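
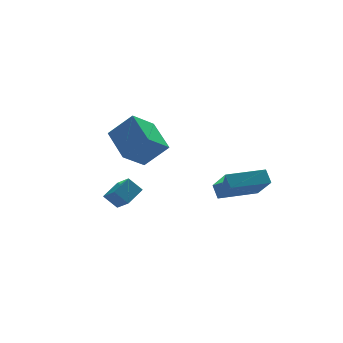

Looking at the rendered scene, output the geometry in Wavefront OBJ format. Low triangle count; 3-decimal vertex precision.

v -3.432 -0.568 0.386
v -4.608 -1.052 1.273
v -3.556 1.196 1.185
v -4.732 0.712 2.071
v -2.388 -1.012 1.529
v -3.564 -1.496 2.415
v -2.512 0.752 2.327
v -3.688 0.268 3.214
v -0.506 -2.232 -1.48
v -0.354 -3.41 -0.305
v -0.536 -1.656 -0.898
v -0.384 -2.833 0.277
v 1.524 -2.047 -1.557
v 1.676 -3.224 -0.382
v 1.494 -1.47 -0.975
v 1.646 -2.648 0.2
v -3.462 3.373 -4.169
v -3.194 2.479 -3.514
v -4.054 3.711 -3.465
v -3.787 2.817 -2.811
v -2.533 4.003 -3.689
v -2.266 3.109 -3.035
v -3.126 4.341 -2.986
v -2.858 3.447 -2.331
f 2 4 1
f 5 2 1
f 1 4 3
f 3 5 1
f 2 8 4
f 6 2 5
f 6 8 2
f 4 8 3
f 7 5 3
f 3 8 7
f 7 6 5
f 8 6 7
f 10 12 9
f 13 10 9
f 9 12 11
f 11 13 9
f 10 16 12
f 14 10 13
f 14 16 10
f 12 16 11
f 15 13 11
f 11 16 15
f 15 14 13
f 16 14 15
f 18 20 17
f 21 18 17
f 17 20 19
f 19 21 17
f 18 24 20
f 22 18 21
f 22 24 18
f 20 24 19
f 23 21 19
f 19 24 23
f 23 22 21
f 24 22 23



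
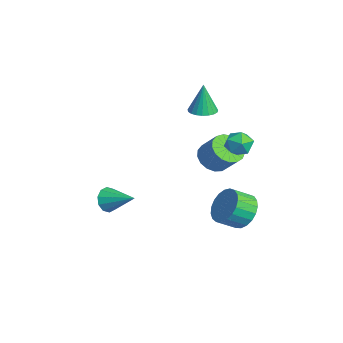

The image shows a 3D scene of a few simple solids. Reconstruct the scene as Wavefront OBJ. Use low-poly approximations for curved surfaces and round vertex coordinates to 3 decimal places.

v 1.662 2.455 2.074
v 1.961 2.063 1.445
v 0.739 1.557 2.195
v 1.038 1.165 1.566
v 1.448 1.192 2.252
v 2.018 1.747 2.177
v 0.682 1.873 1.463
v 1.252 2.428 1.388
v 1.356 1.703 1.068
v 1.829 1.282 1.556
v 0.871 2.338 2.084
v 1.344 1.917 2.572
v -1.94 1.53 -1.056
v -1.447 0.729 -1.034
v -0.647 1.25 0.017
v -1.14 2.05 -0.004
v -1.225 0.985 -1.33
v -0.425 1.506 -0.279
v -1.166 1.365 -1.563
v -0.366 1.886 -0.512
v -1.285 1.783 -1.68
v -0.485 2.304 -0.629
v -1.553 2.143 -1.654
v -0.753 2.664 -0.603
v -1.911 2.362 -1.491
v -1.111 2.883 -0.439
v -2.275 2.391 -1.228
v -1.475 2.912 -0.177
v -2.562 2.222 -0.925
v -1.762 2.743 0.126
v -2.707 1.895 -0.653
v -1.907 2.416 0.398
v -2.676 1.484 -0.473
v -1.876 2.005 0.578
v -2.477 1.083 -0.426
v -1.677 1.604 0.625
v -2.154 0.785 -0.524
v -1.354 1.306 0.528
v -1.783 0.657 -0.743
v -0.983 1.178 0.308
v 0.928 2.248 -3.297
v 1.92 2.093 -3.635
v 1.985 1.077 -2.982
v 0.992 1.232 -2.643
v 1.984 2.332 -3.271
v 2.048 1.316 -2.617
v 1.865 2.556 -2.91
v 1.93 1.54 -2.256
v 1.585 2.727 -2.617
v 1.649 1.711 -1.963
v 1.19 2.815 -2.441
v 1.254 1.799 -1.787
v 0.75 2.806 -2.413
v 0.815 1.79 -1.759
v 0.341 2.699 -2.538
v 0.406 1.683 -1.884
v 0.034 2.515 -2.794
v 0.098 1.499 -2.14
v -0.119 2.284 -3.137
v -0.055 1.268 -2.484
v -0.091 2.048 -3.508
v -0.027 1.032 -2.854
v 0.113 1.846 -3.842
v 0.177 0.829 -3.188
v 0.458 1.713 -4.082
v 0.522 0.697 -3.428
v 0.885 1.673 -4.186
v 0.949 0.657 -3.532
v 1.318 1.732 -4.137
v 1.383 0.716 -3.483
v 1.685 1.881 -3.942
v 1.749 0.865 -3.288
v -3.564 -3.462 -4.32
v -3.151 -3.497 -4.993
v -2.336 -2.398 -3.62
v -3.459 -3.12 -5.024
v -3.808 -2.874 -4.787
v -4.064 -2.853 -4.372
v -4.128 -3.064 -3.937
v -3.977 -3.428 -3.648
v -3.669 -3.805 -3.616
v -3.32 -4.051 -3.853
v -3.064 -4.072 -4.269
v -3 -3.861 -4.704
v -3.675 1.462 1.367
v -2.922 1.554 1.411
v -3.785 1.518 3.133
v -3.024 1.853 1.395
v -3.238 2.084 1.375
v -3.528 2.208 1.353
v -3.844 2.202 1.333
v -4.13 2.069 1.32
v -4.337 1.83 1.314
v -4.43 1.528 1.318
v -4.393 1.215 1.33
v -4.231 0.944 1.349
v -3.973 0.763 1.371
v -3.663 0.702 1.392
v -3.356 0.773 1.409
v -3.104 0.963 1.419
v -2.95 1.24 1.419
f 1 12 6
f 1 6 2
f 1 2 8
f 1 8 11
f 1 11 12
f 2 6 10
f 6 12 5
f 12 11 3
f 11 8 7
f 8 2 9
f 4 10 5
f 4 5 3
f 4 3 7
f 4 7 9
f 4 9 10
f 5 10 6
f 3 5 12
f 7 3 11
f 9 7 8
f 10 9 2
f 14 13 17
f 14 17 15
f 15 17 18
f 15 18 16
f 17 13 19
f 17 19 18
f 18 19 20
f 18 20 16
f 19 13 21
f 19 21 20
f 20 21 22
f 20 22 16
f 21 13 23
f 21 23 22
f 22 23 24
f 22 24 16
f 23 13 25
f 23 25 24
f 24 25 26
f 24 26 16
f 25 13 27
f 25 27 26
f 26 27 28
f 26 28 16
f 27 13 29
f 27 29 28
f 28 29 30
f 28 30 16
f 29 13 31
f 29 31 30
f 30 31 32
f 30 32 16
f 31 13 33
f 31 33 32
f 32 33 34
f 32 34 16
f 33 13 35
f 33 35 34
f 34 35 36
f 34 36 16
f 35 13 37
f 35 37 36
f 36 37 38
f 36 38 16
f 37 13 39
f 37 39 38
f 38 39 40
f 38 40 16
f 39 13 14
f 39 14 40
f 40 14 15
f 40 15 16
f 42 41 45
f 42 45 43
f 43 45 46
f 43 46 44
f 45 41 47
f 45 47 46
f 46 47 48
f 46 48 44
f 47 41 49
f 47 49 48
f 48 49 50
f 48 50 44
f 49 41 51
f 49 51 50
f 50 51 52
f 50 52 44
f 51 41 53
f 51 53 52
f 52 53 54
f 52 54 44
f 53 41 55
f 53 55 54
f 54 55 56
f 54 56 44
f 55 41 57
f 55 57 56
f 56 57 58
f 56 58 44
f 57 41 59
f 57 59 58
f 58 59 60
f 58 60 44
f 59 41 61
f 59 61 60
f 60 61 62
f 60 62 44
f 61 41 63
f 61 63 62
f 62 63 64
f 62 64 44
f 63 41 65
f 63 65 64
f 64 65 66
f 64 66 44
f 65 41 67
f 65 67 66
f 66 67 68
f 66 68 44
f 67 41 69
f 67 69 68
f 68 69 70
f 68 70 44
f 69 41 71
f 69 71 70
f 70 71 72
f 70 72 44
f 71 41 42
f 71 42 72
f 72 42 43
f 72 43 44
f 74 73 76
f 74 76 75
f 76 73 77
f 76 77 75
f 77 73 78
f 77 78 75
f 78 73 79
f 78 79 75
f 79 73 80
f 79 80 75
f 80 73 81
f 80 81 75
f 81 73 82
f 81 82 75
f 82 73 83
f 82 83 75
f 83 73 84
f 83 84 75
f 84 73 74
f 84 74 75
f 86 85 88
f 86 88 87
f 88 85 89
f 88 89 87
f 89 85 90
f 89 90 87
f 90 85 91
f 90 91 87
f 91 85 92
f 91 92 87
f 92 85 93
f 92 93 87
f 93 85 94
f 93 94 87
f 94 85 95
f 94 95 87
f 95 85 96
f 95 96 87
f 96 85 97
f 96 97 87
f 97 85 98
f 97 98 87
f 98 85 99
f 98 99 87
f 99 85 100
f 99 100 87
f 100 85 101
f 100 101 87
f 101 85 86
f 101 86 87



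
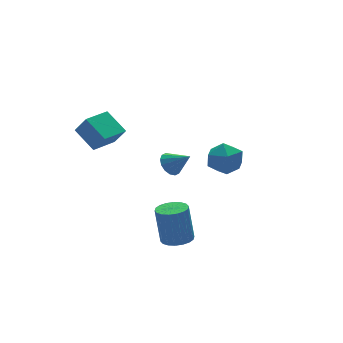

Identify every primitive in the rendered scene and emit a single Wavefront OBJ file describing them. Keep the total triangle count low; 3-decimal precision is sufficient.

v -0.825 -0.586 -1.638
v -0.271 -0.158 -1.629
v -0.215 -1.394 -0.822
v -0.483 -0.044 -1.358
v -0.786 -0.075 -1.162
v -1.1 -0.243 -1.093
v -1.34 -0.503 -1.171
v -1.442 -0.785 -1.374
v -1.379 -1.015 -1.647
v -1.168 -1.129 -1.918
v -0.864 -1.098 -2.114
v -0.551 -0.93 -2.183
v -0.311 -0.67 -2.105
v -0.208 -0.387 -1.903
v 2.079 0.495 -2.147
v 3.067 0.138 -2.093
v 1.553 -1.038 -2.667
v 2.541 -1.395 -2.613
v 2.02 -1.154 -1.732
v 2.345 -0.207 -1.411
v 2.275 -0.693 -3.349
v 2.6 0.254 -3.028
v 3.188 -0.596 -2.836
v 3.03 -0.882 -1.837
v 1.59 -0.018 -2.923
v 1.432 -0.304 -1.924
v -4.093 -0.165 0.969
v -4.434 1.042 1.773
v -4.421 0.38 0.011
v -4.763 1.587 0.815
v -2.697 0.353 0.785
v -3.039 1.56 1.589
v -3.026 0.898 -0.173
v -3.367 2.105 0.631
v -2.095 -3.447 -4.742
v -1.621 -2.814 -4.861
v -1.691 -2.4 -2.936
v -2.165 -3.033 -2.818
v -1.947 -2.677 -4.902
v -2.017 -2.263 -2.978
v -2.302 -2.693 -4.912
v -2.373 -2.279 -2.987
v -2.617 -2.858 -4.888
v -2.687 -2.445 -2.963
v -2.828 -3.14 -4.835
v -2.898 -2.727 -2.91
v -2.894 -3.483 -4.764
v -2.964 -3.069 -2.839
v -2.801 -3.818 -4.688
v -2.872 -3.405 -2.764
v -2.569 -4.08 -4.624
v -2.639 -3.666 -2.699
v -2.243 -4.217 -4.582
v -2.313 -3.803 -2.658
v -1.887 -4.201 -4.573
v -1.958 -3.787 -2.648
v -1.573 -4.035 -4.597
v -1.643 -3.622 -2.672
v -1.362 -3.753 -4.65
v -1.432 -3.34 -2.725
v -1.296 -3.411 -4.721
v -1.366 -2.997 -2.796
v -1.388 -3.075 -4.796
v -1.459 -2.662 -2.872
f 2 1 4
f 2 4 3
f 4 1 5
f 4 5 3
f 5 1 6
f 5 6 3
f 6 1 7
f 6 7 3
f 7 1 8
f 7 8 3
f 8 1 9
f 8 9 3
f 9 1 10
f 9 10 3
f 10 1 11
f 10 11 3
f 11 1 12
f 11 12 3
f 12 1 13
f 12 13 3
f 13 1 14
f 13 14 3
f 14 1 2
f 14 2 3
f 15 26 20
f 15 20 16
f 15 16 22
f 15 22 25
f 15 25 26
f 16 20 24
f 20 26 19
f 26 25 17
f 25 22 21
f 22 16 23
f 18 24 19
f 18 19 17
f 18 17 21
f 18 21 23
f 18 23 24
f 19 24 20
f 17 19 26
f 21 17 25
f 23 21 22
f 24 23 16
f 28 30 27
f 31 28 27
f 27 30 29
f 29 31 27
f 28 34 30
f 32 28 31
f 32 34 28
f 30 34 29
f 33 31 29
f 29 34 33
f 33 32 31
f 34 32 33
f 36 35 39
f 36 39 37
f 37 39 40
f 37 40 38
f 39 35 41
f 39 41 40
f 40 41 42
f 40 42 38
f 41 35 43
f 41 43 42
f 42 43 44
f 42 44 38
f 43 35 45
f 43 45 44
f 44 45 46
f 44 46 38
f 45 35 47
f 45 47 46
f 46 47 48
f 46 48 38
f 47 35 49
f 47 49 48
f 48 49 50
f 48 50 38
f 49 35 51
f 49 51 50
f 50 51 52
f 50 52 38
f 51 35 53
f 51 53 52
f 52 53 54
f 52 54 38
f 53 35 55
f 53 55 54
f 54 55 56
f 54 56 38
f 55 35 57
f 55 57 56
f 56 57 58
f 56 58 38
f 57 35 59
f 57 59 58
f 58 59 60
f 58 60 38
f 59 35 61
f 59 61 60
f 60 61 62
f 60 62 38
f 61 35 63
f 61 63 62
f 62 63 64
f 62 64 38
f 63 35 36
f 63 36 64
f 64 36 37
f 64 37 38



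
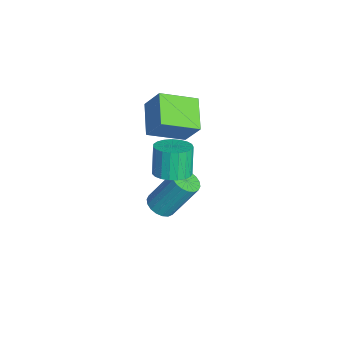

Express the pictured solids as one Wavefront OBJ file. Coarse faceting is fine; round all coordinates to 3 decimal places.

v -0.893 -1.368 3.498
v -0.357 -0.813 4.678
v -1.014 0.314 2.762
v -0.478 0.869 3.942
v 0.638 -1.529 2.878
v 1.174 -0.974 4.058
v 0.517 0.153 2.142
v 1.053 0.708 3.322
v 2.955 -0.793 2.446
v 3.628 -0.361 2.666
v 3.118 -0.235 3.975
v 2.445 -0.667 3.754
v 3.415 -0.111 2.559
v 2.905 0.015 3.868
v 3.122 0.02 2.432
v 2.612 0.146 3.741
v 2.8 0.011 2.308
v 2.29 0.137 3.617
v 2.505 -0.138 2.207
v 1.995 -0.012 3.516
v 2.288 -0.399 2.148
v 1.778 -0.273 3.456
v 2.186 -0.729 2.14
v 1.676 -0.603 3.449
v 2.217 -1.07 2.185
v 1.707 -0.944 3.494
v 2.376 -1.363 2.275
v 1.866 -1.236 3.584
v 2.635 -1.557 2.395
v 2.125 -1.431 3.703
v 2.949 -1.619 2.523
v 2.439 -1.493 3.832
v 3.264 -1.539 2.638
v 2.754 -1.413 3.947
v 3.526 -1.329 2.72
v 3.016 -1.203 4.028
v 3.689 -1.027 2.754
v 3.179 -0.901 4.063
v 3.725 -0.685 2.735
v 3.215 -0.558 4.044
v 0.889 -0.974 -2.005
v 1.324 -1.463 -1.755
v 1.506 -0.374 0.055
v 1.071 0.114 -0.195
v 1.517 -1.263 -1.895
v 1.7 -0.174 -0.085
v 1.586 -1.005 -2.057
v 1.769 0.084 -0.247
v 1.517 -0.742 -2.208
v 1.699 0.347 -0.398
v 1.323 -0.525 -2.319
v 1.506 0.564 -0.509
v 1.044 -0.397 -2.368
v 1.226 0.692 -0.558
v 0.733 -0.383 -2.345
v 0.916 0.706 -0.535
v 0.454 -0.486 -2.255
v 0.636 0.603 -0.445
v 0.26 -0.686 -2.115
v 0.443 0.403 -0.305
v 0.191 -0.944 -1.953
v 0.374 0.145 -0.143
v 0.261 -1.207 -1.802
v 0.443 -0.118 0.008
v 0.454 -1.424 -1.691
v 0.637 -0.335 0.119
v 0.734 -1.552 -1.642
v 0.916 -0.463 0.168
v 1.044 -1.566 -1.665
v 1.227 -0.477 0.145
f 2 4 1
f 5 2 1
f 1 4 3
f 3 5 1
f 2 8 4
f 6 2 5
f 6 8 2
f 4 8 3
f 7 5 3
f 3 8 7
f 7 6 5
f 8 6 7
f 10 9 13
f 10 13 11
f 11 13 14
f 11 14 12
f 13 9 15
f 13 15 14
f 14 15 16
f 14 16 12
f 15 9 17
f 15 17 16
f 16 17 18
f 16 18 12
f 17 9 19
f 17 19 18
f 18 19 20
f 18 20 12
f 19 9 21
f 19 21 20
f 20 21 22
f 20 22 12
f 21 9 23
f 21 23 22
f 22 23 24
f 22 24 12
f 23 9 25
f 23 25 24
f 24 25 26
f 24 26 12
f 25 9 27
f 25 27 26
f 26 27 28
f 26 28 12
f 27 9 29
f 27 29 28
f 28 29 30
f 28 30 12
f 29 9 31
f 29 31 30
f 30 31 32
f 30 32 12
f 31 9 33
f 31 33 32
f 32 33 34
f 32 34 12
f 33 9 35
f 33 35 34
f 34 35 36
f 34 36 12
f 35 9 37
f 35 37 36
f 36 37 38
f 36 38 12
f 37 9 39
f 37 39 38
f 38 39 40
f 38 40 12
f 39 9 10
f 39 10 40
f 40 10 11
f 40 11 12
f 42 41 45
f 42 45 43
f 43 45 46
f 43 46 44
f 45 41 47
f 45 47 46
f 46 47 48
f 46 48 44
f 47 41 49
f 47 49 48
f 48 49 50
f 48 50 44
f 49 41 51
f 49 51 50
f 50 51 52
f 50 52 44
f 51 41 53
f 51 53 52
f 52 53 54
f 52 54 44
f 53 41 55
f 53 55 54
f 54 55 56
f 54 56 44
f 55 41 57
f 55 57 56
f 56 57 58
f 56 58 44
f 57 41 59
f 57 59 58
f 58 59 60
f 58 60 44
f 59 41 61
f 59 61 60
f 60 61 62
f 60 62 44
f 61 41 63
f 61 63 62
f 62 63 64
f 62 64 44
f 63 41 65
f 63 65 64
f 64 65 66
f 64 66 44
f 65 41 67
f 65 67 66
f 66 67 68
f 66 68 44
f 67 41 69
f 67 69 68
f 68 69 70
f 68 70 44
f 69 41 42
f 69 42 70
f 70 42 43
f 70 43 44



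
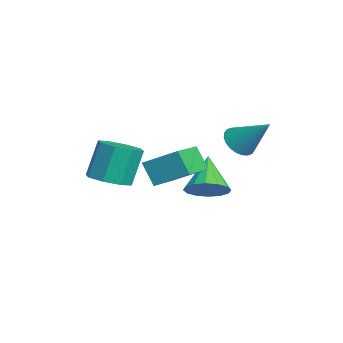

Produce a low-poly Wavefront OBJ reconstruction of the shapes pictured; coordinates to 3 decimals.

v 0.154 -1.58 -0.862
v 0.835 -0.192 -0
v 0.75 -1.177 -1.981
v 1.431 0.211 -1.119
v 1.809 -2.691 -0.381
v 2.49 -1.303 0.481
v 2.405 -2.288 -1.5
v 3.086 -0.9 -0.638
v -2.318 -3.541 -3.126
v -1.32 -3.142 -3.022
v -1.764 -2.521 -1.131
v -2.762 -2.919 -1.234
v -1.851 -2.588 -3.329
v -2.295 -1.967 -1.437
v -2.656 -2.592 -3.517
v -3.1 -1.971 -1.625
v -3.263 -3.152 -3.475
v -3.707 -2.531 -1.584
v -3.316 -3.939 -3.229
v -3.76 -3.318 -1.338
v -2.785 -4.493 -2.923
v -3.229 -3.872 -1.031
v -1.98 -4.489 -2.735
v -2.424 -3.868 -0.843
v -1.373 -3.929 -2.776
v -1.817 -3.308 -0.885
v -2.219 0.876 -4.055
v -1.446 1.217 -3.382
v -3.661 1.204 -2.565
v -1.618 1.677 -3.649
v -1.951 1.922 -4.026
v -2.355 1.887 -4.41
v -2.724 1.582 -4.699
v -2.956 1.087 -4.815
v -2.992 0.536 -4.728
v -2.82 0.076 -4.461
v -2.487 -0.169 -4.085
v -2.082 -0.135 -3.701
v -1.714 0.171 -3.412
v -1.481 0.666 -3.295
v 0.725 1.695 0.106
v 1.261 1.953 -0.515
v 1.795 2.765 1.474
v 1.029 2.196 -0.524
v 0.751 2.362 -0.436
v 0.469 2.426 -0.266
v 0.226 2.38 -0.04
v 0.059 2.228 0.209
v -0.007 1.996 0.442
v 0.039 1.718 0.624
v 0.19 1.436 0.727
v 0.422 1.194 0.735
v 0.7 1.028 0.648
v 0.982 0.963 0.478
v 1.225 1.01 0.251
v 1.392 1.161 0.003
v 1.457 1.393 -0.23
v 1.411 1.672 -0.412
f 2 4 1
f 5 2 1
f 1 4 3
f 3 5 1
f 2 8 4
f 6 2 5
f 6 8 2
f 4 8 3
f 7 5 3
f 3 8 7
f 7 6 5
f 8 6 7
f 10 9 13
f 10 13 11
f 11 13 14
f 11 14 12
f 13 9 15
f 13 15 14
f 14 15 16
f 14 16 12
f 15 9 17
f 15 17 16
f 16 17 18
f 16 18 12
f 17 9 19
f 17 19 18
f 18 19 20
f 18 20 12
f 19 9 21
f 19 21 20
f 20 21 22
f 20 22 12
f 21 9 23
f 21 23 22
f 22 23 24
f 22 24 12
f 23 9 25
f 23 25 24
f 24 25 26
f 24 26 12
f 25 9 10
f 25 10 26
f 26 10 11
f 26 11 12
f 28 27 30
f 28 30 29
f 30 27 31
f 30 31 29
f 31 27 32
f 31 32 29
f 32 27 33
f 32 33 29
f 33 27 34
f 33 34 29
f 34 27 35
f 34 35 29
f 35 27 36
f 35 36 29
f 36 27 37
f 36 37 29
f 37 27 38
f 37 38 29
f 38 27 39
f 38 39 29
f 39 27 40
f 39 40 29
f 40 27 28
f 40 28 29
f 42 41 44
f 42 44 43
f 44 41 45
f 44 45 43
f 45 41 46
f 45 46 43
f 46 41 47
f 46 47 43
f 47 41 48
f 47 48 43
f 48 41 49
f 48 49 43
f 49 41 50
f 49 50 43
f 50 41 51
f 50 51 43
f 51 41 52
f 51 52 43
f 52 41 53
f 52 53 43
f 53 41 54
f 53 54 43
f 54 41 55
f 54 55 43
f 55 41 56
f 55 56 43
f 56 41 57
f 56 57 43
f 57 41 58
f 57 58 43
f 58 41 42
f 58 42 43



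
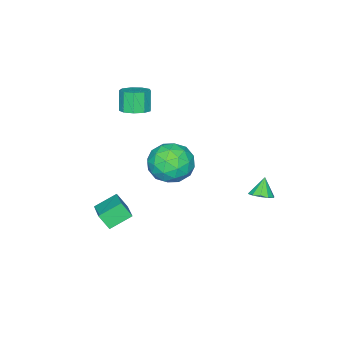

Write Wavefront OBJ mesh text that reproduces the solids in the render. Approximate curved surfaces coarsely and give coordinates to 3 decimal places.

v 1.437 -1.084 -3.155
v 1.593 -1.606 -2.389
v 2.428 0.018 -2.607
v 2.584 -0.504 -1.841
v 2.396 -1.656 -3.739
v 2.552 -2.178 -2.973
v 3.387 -0.554 -3.191
v 3.543 -1.076 -2.425
v -2.438 -0.644 -1.035
v -1.293 -0.214 -0.9
v -1.887 -1.586 -2.7
v -0.742 -1.156 -2.565
v -1.18 -1.996 -1.78
v -1.52 -1.414 -0.751
v -1.66 -0.386 -2.849
v -2 0.196 -1.82
v -0.812 -0.054 -2.021
v -0.516 -1.049 -1.36
v -2.664 -0.751 -2.24
v -2.368 -1.746 -1.579
v -1.914 -0.346 -0.821
v -1.266 -1.454 -2.779
v -1.523 -1.947 -2.317
v -0.851 -1.694 -2.238
v -2.047 -1.052 -0.734
v -1.375 -0.798 -0.654
v -1.308 -1.846 -1.172
v -1.805 -1.002 -2.946
v -1.133 -0.748 -2.866
v -2.329 -0.106 -1.362
v -1.657 0.147 -1.283
v -1.872 0.046 -2.428
v -0.959 0 -1.401
v -0.635 -0.553 -2.38
v -1.174 -0.101 -2.547
v -1.374 0.241 -1.942
v -0.784 -0.584 -1.013
v -0.46 -1.138 -1.991
v -0.718 -1.631 -1.53
v -0.918 -1.289 -0.925
v -0.502 -0.49 -1.672
v -2.72 -0.662 -1.609
v -2.396 -1.216 -2.587
v -2.262 -0.511 -2.675
v -2.462 -0.169 -2.07
v -2.545 -1.247 -1.22
v -2.221 -1.8 -2.199
v -1.806 -2.041 -1.658
v -2.006 -1.699 -1.053
v -2.678 -1.31 -1.928
v 0.008 -1.738 2.544
v 0.707 -1.842 2.762
v 0.332 -2.127 3.833
v -0.368 -2.022 3.616
v 0.571 -1.361 2.842
v 0.196 -1.646 3.913
v 0.171 -1.056 2.783
v -0.204 -1.341 3.854
v -0.305 -1.071 2.612
v -0.68 -1.355 3.683
v -0.635 -1.397 2.41
v -1.01 -1.681 3.481
v -0.665 -1.883 2.271
v -1.04 -2.167 3.342
v -0.379 -2.301 2.259
v -0.754 -2.585 3.331
v 0.087 -2.455 2.382
v -0.288 -2.74 3.453
v 0.516 -2.274 2.58
v 0.141 -2.559 3.651
v -1.988 4.07 -1.94
v -1.576 3.619 -1.787
v -2.512 3.89 -1.06
v -1.446 3.956 -1.641
v -1.523 4.336 -1.609
v -1.778 4.615 -1.703
v -2.113 4.686 -1.888
v -2.401 4.521 -2.093
v -2.53 4.185 -2.239
v -2.453 3.805 -2.272
v -2.198 3.526 -2.177
v -1.863 3.455 -1.992
f 2 4 1
f 5 2 1
f 1 4 3
f 3 5 1
f 2 8 4
f 6 2 5
f 6 8 2
f 4 8 3
f 7 5 3
f 3 8 7
f 7 6 5
f 8 6 7
f 9 46 25
f 46 20 49
f 25 49 14
f 46 49 25
f 9 25 21
f 25 14 26
f 21 26 10
f 25 26 21
f 9 21 30
f 21 10 31
f 30 31 16
f 21 31 30
f 9 30 42
f 30 16 45
f 42 45 19
f 30 45 42
f 9 42 46
f 42 19 50
f 46 50 20
f 42 50 46
f 10 26 37
f 26 14 40
f 37 40 18
f 26 40 37
f 14 49 27
f 49 20 48
f 27 48 13
f 49 48 27
f 20 50 47
f 50 19 43
f 47 43 11
f 50 43 47
f 19 45 44
f 45 16 32
f 44 32 15
f 45 32 44
f 16 31 36
f 31 10 33
f 36 33 17
f 31 33 36
f 12 38 24
f 38 18 39
f 24 39 13
f 38 39 24
f 12 24 22
f 24 13 23
f 22 23 11
f 24 23 22
f 12 22 29
f 22 11 28
f 29 28 15
f 22 28 29
f 12 29 34
f 29 15 35
f 34 35 17
f 29 35 34
f 12 34 38
f 34 17 41
f 38 41 18
f 34 41 38
f 13 39 27
f 39 18 40
f 27 40 14
f 39 40 27
f 11 23 47
f 23 13 48
f 47 48 20
f 23 48 47
f 15 28 44
f 28 11 43
f 44 43 19
f 28 43 44
f 17 35 36
f 35 15 32
f 36 32 16
f 35 32 36
f 18 41 37
f 41 17 33
f 37 33 10
f 41 33 37
f 52 51 55
f 52 55 53
f 53 55 56
f 53 56 54
f 55 51 57
f 55 57 56
f 56 57 58
f 56 58 54
f 57 51 59
f 57 59 58
f 58 59 60
f 58 60 54
f 59 51 61
f 59 61 60
f 60 61 62
f 60 62 54
f 61 51 63
f 61 63 62
f 62 63 64
f 62 64 54
f 63 51 65
f 63 65 64
f 64 65 66
f 64 66 54
f 65 51 67
f 65 67 66
f 66 67 68
f 66 68 54
f 67 51 69
f 67 69 68
f 68 69 70
f 68 70 54
f 69 51 52
f 69 52 70
f 70 52 53
f 70 53 54
f 72 71 74
f 72 74 73
f 74 71 75
f 74 75 73
f 75 71 76
f 75 76 73
f 76 71 77
f 76 77 73
f 77 71 78
f 77 78 73
f 78 71 79
f 78 79 73
f 79 71 80
f 79 80 73
f 80 71 81
f 80 81 73
f 81 71 82
f 81 82 73
f 82 71 72
f 82 72 73



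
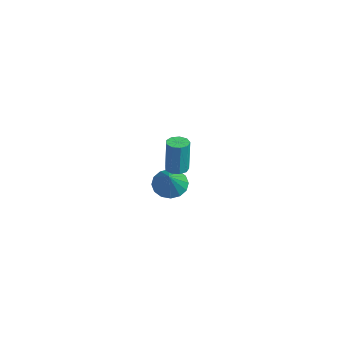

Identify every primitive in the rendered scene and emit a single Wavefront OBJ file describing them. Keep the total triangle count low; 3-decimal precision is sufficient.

v 2.962 -2.523 2.597
v 3.582 -2.63 2.557
v 3.717 -2.624 4.622
v 3.098 -2.517 4.663
v 3.505 -2.206 2.561
v 3.641 -2.2 4.626
v 3.175 -1.93 2.582
v 3.31 -1.924 4.647
v 2.745 -1.932 2.61
v 2.88 -1.926 4.675
v 2.417 -2.21 2.632
v 2.552 -2.204 4.698
v 2.344 -2.635 2.638
v 2.479 -2.629 4.704
v 2.56 -3.007 2.625
v 2.696 -3.001 4.691
v 2.965 -3.153 2.599
v 3.1 -3.147 4.664
v 3.368 -3.004 2.572
v 3.504 -2.998 4.638
v -4.266 -0.018 -3.688
v -3.434 0.255 -4.284
v -2.974 -0.602 -2.152
v -3.562 0.709 -4.004
v -3.879 0.968 -3.638
v -4.3 0.962 -3.286
v -4.712 0.695 -3.042
v -5.004 0.236 -2.97
v -5.099 -0.291 -3.091
v -4.97 -0.745 -3.372
v -4.653 -1.004 -3.737
v -4.232 -0.998 -4.089
v -3.821 -0.731 -4.334
v -3.528 -0.272 -4.405
f 2 1 5
f 2 5 3
f 3 5 6
f 3 6 4
f 5 1 7
f 5 7 6
f 6 7 8
f 6 8 4
f 7 1 9
f 7 9 8
f 8 9 10
f 8 10 4
f 9 1 11
f 9 11 10
f 10 11 12
f 10 12 4
f 11 1 13
f 11 13 12
f 12 13 14
f 12 14 4
f 13 1 15
f 13 15 14
f 14 15 16
f 14 16 4
f 15 1 17
f 15 17 16
f 16 17 18
f 16 18 4
f 17 1 19
f 17 19 18
f 18 19 20
f 18 20 4
f 19 1 2
f 19 2 20
f 20 2 3
f 20 3 4
f 22 21 24
f 22 24 23
f 24 21 25
f 24 25 23
f 25 21 26
f 25 26 23
f 26 21 27
f 26 27 23
f 27 21 28
f 27 28 23
f 28 21 29
f 28 29 23
f 29 21 30
f 29 30 23
f 30 21 31
f 30 31 23
f 31 21 32
f 31 32 23
f 32 21 33
f 32 33 23
f 33 21 34
f 33 34 23
f 34 21 22
f 34 22 23



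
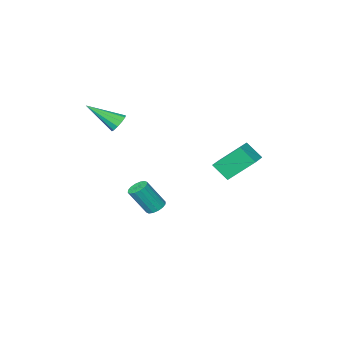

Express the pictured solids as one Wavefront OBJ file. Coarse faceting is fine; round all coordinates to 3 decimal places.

v 1.226 -1.187 2.616
v 1.582 -0.686 2.698
v 2.514 -2.293 3.784
v 1.321 -0.693 2.978
v 1.024 -0.889 3.121
v 0.804 -1.199 3.07
v 0.745 -1.504 2.846
v 0.87 -1.688 2.534
v 1.131 -1.681 2.254
v 1.428 -1.486 2.111
v 1.648 -1.176 2.162
v 1.707 -0.871 2.386
v -1.232 -1.615 -4.558
v -0.895 -2.028 -4.875
v -0.052 -2.518 -3.338
v -0.388 -2.105 -3.022
v -0.723 -1.757 -4.883
v 0.12 -2.248 -3.346
v -0.687 -1.448 -4.804
v 0.156 -1.939 -3.267
v -0.797 -1.184 -4.659
v 0.046 -1.674 -3.122
v -1.024 -1.035 -4.487
v -0.181 -1.525 -2.951
v -1.306 -1.041 -4.334
v -0.463 -1.532 -2.798
v -1.568 -1.202 -4.242
v -0.725 -1.692 -2.705
v -1.74 -1.472 -4.234
v -0.897 -1.963 -2.697
v -1.776 -1.781 -4.313
v -0.933 -2.272 -2.776
v -1.666 -2.046 -4.458
v -0.823 -2.536 -2.921
v -1.439 -2.195 -4.629
v -0.596 -2.685 -3.093
v -1.157 -2.188 -4.782
v -0.314 -2.679 -3.246
v -3.859 1.899 -1.222
v -3.432 1.102 -0.373
v -4.95 2.812 0.185
v -4.523 2.014 1.033
v -2.957 2.626 -0.993
v -2.53 1.828 -0.145
v -4.048 3.538 0.413
v -3.621 2.741 1.262
f 2 1 4
f 2 4 3
f 4 1 5
f 4 5 3
f 5 1 6
f 5 6 3
f 6 1 7
f 6 7 3
f 7 1 8
f 7 8 3
f 8 1 9
f 8 9 3
f 9 1 10
f 9 10 3
f 10 1 11
f 10 11 3
f 11 1 12
f 11 12 3
f 12 1 2
f 12 2 3
f 14 13 17
f 14 17 15
f 15 17 18
f 15 18 16
f 17 13 19
f 17 19 18
f 18 19 20
f 18 20 16
f 19 13 21
f 19 21 20
f 20 21 22
f 20 22 16
f 21 13 23
f 21 23 22
f 22 23 24
f 22 24 16
f 23 13 25
f 23 25 24
f 24 25 26
f 24 26 16
f 25 13 27
f 25 27 26
f 26 27 28
f 26 28 16
f 27 13 29
f 27 29 28
f 28 29 30
f 28 30 16
f 29 13 31
f 29 31 30
f 30 31 32
f 30 32 16
f 31 13 33
f 31 33 32
f 32 33 34
f 32 34 16
f 33 13 35
f 33 35 34
f 34 35 36
f 34 36 16
f 35 13 37
f 35 37 36
f 36 37 38
f 36 38 16
f 37 13 14
f 37 14 38
f 38 14 15
f 38 15 16
f 40 42 39
f 43 40 39
f 39 42 41
f 41 43 39
f 40 46 42
f 44 40 43
f 44 46 40
f 42 46 41
f 45 43 41
f 41 46 45
f 45 44 43
f 46 44 45



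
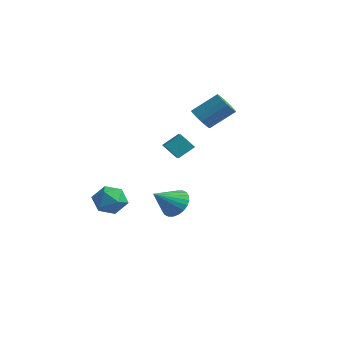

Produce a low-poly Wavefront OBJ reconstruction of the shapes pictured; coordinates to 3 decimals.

v -3.777 -2.898 -2.924
v -2.942 -2.514 -3.591
v -2.538 -3.726 -1.849
v -1.703 -3.342 -2.516
v -2.296 -2.616 -1.874
v -3.062 -2.105 -2.538
v -2.418 -4.135 -2.902
v -3.184 -3.624 -3.566
v -2.103 -3.279 -3.577
v -2.027 -2.34 -2.942
v -3.453 -3.9 -2.498
v -3.377 -2.961 -1.863
v -0.158 -1.413 1.889
v 0.192 -0.511 2.616
v 0.522 -0.966 1.007
v 0.871 -0.064 1.733
v 0.769 -2.076 2.267
v 1.118 -1.174 2.993
v 1.448 -1.629 1.384
v 1.798 -0.727 2.111
v -3.014 2.155 -4.538
v -2.175 1.672 -5.039
v -3.226 0.585 -3.382
v -1.976 1.877 -4.724
v -1.936 2.125 -4.38
v -2.059 2.377 -4.061
v -2.328 2.595 -3.814
v -2.701 2.746 -3.677
v -3.122 2.807 -3.671
v -3.526 2.769 -3.797
v -3.853 2.637 -4.036
v -4.051 2.432 -4.351
v -4.092 2.185 -4.695
v -3.969 1.933 -5.014
v -3.7 1.714 -5.261
v -3.326 1.563 -5.398
v -2.906 1.502 -5.404
v -2.501 1.54 -5.278
v -2.037 3.238 2.329
v -1.544 3.53 1.688
v -0.689 4.813 2.93
v -1.183 4.522 3.571
v -1.878 3.769 1.671
v -1.024 5.053 2.913
v -2.249 3.887 1.805
v -1.395 5.17 3.047
v -2.572 3.856 2.059
v -1.717 5.139 3.301
v -2.772 3.683 2.375
v -1.917 4.966 3.617
v -2.804 3.409 2.68
v -1.949 4.692 3.922
v -2.66 3.095 2.905
v -1.805 4.379 4.147
v -2.373 2.815 2.998
v -1.519 4.098 4.24
v -2.01 2.631 2.937
v -1.155 3.914 4.18
v -1.653 2.587 2.737
v -0.798 3.87 3.98
v -1.384 2.692 2.444
v -0.529 3.975 3.686
v -1.264 2.922 2.124
v -0.41 4.205 3.367
v -1.322 3.224 1.851
v -0.468 4.508 3.094
f 1 12 6
f 1 6 2
f 1 2 8
f 1 8 11
f 1 11 12
f 2 6 10
f 6 12 5
f 12 11 3
f 11 8 7
f 8 2 9
f 4 10 5
f 4 5 3
f 4 3 7
f 4 7 9
f 4 9 10
f 5 10 6
f 3 5 12
f 7 3 11
f 9 7 8
f 10 9 2
f 14 16 13
f 17 14 13
f 13 16 15
f 15 17 13
f 14 20 16
f 18 14 17
f 18 20 14
f 16 20 15
f 19 17 15
f 15 20 19
f 19 18 17
f 20 18 19
f 22 21 24
f 22 24 23
f 24 21 25
f 24 25 23
f 25 21 26
f 25 26 23
f 26 21 27
f 26 27 23
f 27 21 28
f 27 28 23
f 28 21 29
f 28 29 23
f 29 21 30
f 29 30 23
f 30 21 31
f 30 31 23
f 31 21 32
f 31 32 23
f 32 21 33
f 32 33 23
f 33 21 34
f 33 34 23
f 34 21 35
f 34 35 23
f 35 21 36
f 35 36 23
f 36 21 37
f 36 37 23
f 37 21 38
f 37 38 23
f 38 21 22
f 38 22 23
f 40 39 43
f 40 43 41
f 41 43 44
f 41 44 42
f 43 39 45
f 43 45 44
f 44 45 46
f 44 46 42
f 45 39 47
f 45 47 46
f 46 47 48
f 46 48 42
f 47 39 49
f 47 49 48
f 48 49 50
f 48 50 42
f 49 39 51
f 49 51 50
f 50 51 52
f 50 52 42
f 51 39 53
f 51 53 52
f 52 53 54
f 52 54 42
f 53 39 55
f 53 55 54
f 54 55 56
f 54 56 42
f 55 39 57
f 55 57 56
f 56 57 58
f 56 58 42
f 57 39 59
f 57 59 58
f 58 59 60
f 58 60 42
f 59 39 61
f 59 61 60
f 60 61 62
f 60 62 42
f 61 39 63
f 61 63 62
f 62 63 64
f 62 64 42
f 63 39 65
f 63 65 64
f 64 65 66
f 64 66 42
f 65 39 40
f 65 40 66
f 66 40 41
f 66 41 42



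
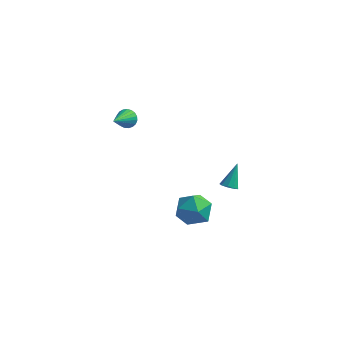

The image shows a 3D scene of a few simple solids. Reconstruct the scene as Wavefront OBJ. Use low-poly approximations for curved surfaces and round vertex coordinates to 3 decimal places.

v -3.017 -0.896 2.945
v -2.613 -1.134 2.621
v -3.163 -2.244 3.755
v -2.486 -1.041 2.798
v -2.451 -0.923 3.001
v -2.513 -0.801 3.194
v -2.663 -0.695 3.344
v -2.874 -0.623 3.425
v -3.109 -0.599 3.423
v -3.329 -0.626 3.338
v -3.495 -0.699 3.186
v -3.578 -0.807 2.992
v -3.565 -0.93 2.79
v -3.456 -1.047 2.614
v -3.272 -1.138 2.496
v -3.043 -1.187 2.456
v -2.811 -1.185 2.5
v 0.359 0.466 -3.232
v 0.967 0.187 -4.084
v -0.207 -1.187 -3.096
v 0.401 -1.466 -3.948
v 0.873 -1.195 -3.011
v 1.222 -0.173 -3.095
v -0.462 -0.827 -4.085
v -0.113 0.195 -4.169
v 0.46 -0.611 -4.611
v 1.285 -0.839 -3.947
v -0.525 -0.161 -3.233
v 0.3 -0.389 -2.569
v 1.94 0.38 -1.931
v 2.436 0.326 -1.942
v 2.06 1.24 -0.769
v 2.344 0.595 -2.132
v 2.062 0.764 -2.227
v 1.723 0.753 -2.184
v 1.485 0.568 -2.022
v 1.46 0.295 -1.818
v 1.659 0.062 -1.666
v 1.99 -0.022 -1.639
v 2.297 0.082 -1.748
f 2 1 4
f 2 4 3
f 4 1 5
f 4 5 3
f 5 1 6
f 5 6 3
f 6 1 7
f 6 7 3
f 7 1 8
f 7 8 3
f 8 1 9
f 8 9 3
f 9 1 10
f 9 10 3
f 10 1 11
f 10 11 3
f 11 1 12
f 11 12 3
f 12 1 13
f 12 13 3
f 13 1 14
f 13 14 3
f 14 1 15
f 14 15 3
f 15 1 16
f 15 16 3
f 16 1 17
f 16 17 3
f 17 1 2
f 17 2 3
f 18 29 23
f 18 23 19
f 18 19 25
f 18 25 28
f 18 28 29
f 19 23 27
f 23 29 22
f 29 28 20
f 28 25 24
f 25 19 26
f 21 27 22
f 21 22 20
f 21 20 24
f 21 24 26
f 21 26 27
f 22 27 23
f 20 22 29
f 24 20 28
f 26 24 25
f 27 26 19
f 31 30 33
f 31 33 32
f 33 30 34
f 33 34 32
f 34 30 35
f 34 35 32
f 35 30 36
f 35 36 32
f 36 30 37
f 36 37 32
f 37 30 38
f 37 38 32
f 38 30 39
f 38 39 32
f 39 30 40
f 39 40 32
f 40 30 31
f 40 31 32



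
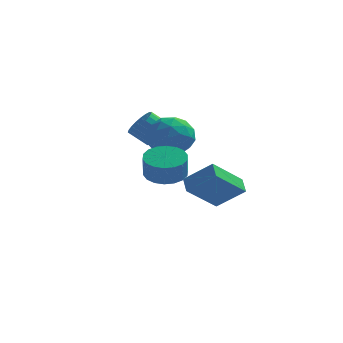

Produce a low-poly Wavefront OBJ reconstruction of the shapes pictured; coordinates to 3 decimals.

v 1.486 1.021 -1.825
v 1.199 1.775 -1.383
v 2.64 2.238 -3.154
v 2.353 2.992 -2.713
v 2.847 0.908 -0.747
v 2.56 1.662 -0.306
v 4.001 2.125 -2.077
v 3.714 2.879 -1.635
v 0.752 -0.312 2.901
v 1.621 -0.027 2.193
v 0.719 -2.033 2.167
v 1.588 -1.748 1.459
v 1.777 -1.848 2.596
v 1.798 -0.784 3.049
v 0.542 -1.276 1.311
v 0.563 -0.212 1.764
v 1.491 -0.623 1.21
v 2.254 -0.976 2.004
v 0.086 -1.084 2.356
v 0.849 -1.437 3.15
v 1.19 -0.018 2.611
v 1.15 -2.042 1.749
v 1.262 -2.1 2.417
v 1.772 -1.933 2
v 1.293 -0.463 3.115
v 1.804 -0.296 2.698
v 1.896 -1.366 2.935
v 0.536 -1.764 1.662
v 1.047 -1.597 1.245
v 0.568 -0.127 2.36
v 1.078 0.04 1.943
v 0.444 -0.694 1.425
v 1.624 -0.201 1.617
v 1.604 -1.213 1.186
v 0.99 -0.935 1.099
v 1.002 -0.31 1.366
v 2.073 -0.409 2.084
v 2.053 -1.42 1.653
v 2.164 -1.479 2.321
v 2.176 -0.854 2.587
v 1.996 -0.759 1.506
v 0.287 -0.64 2.707
v 0.267 -1.651 2.276
v 0.164 -1.206 1.773
v 0.176 -0.581 2.039
v 0.736 -0.847 3.174
v 0.716 -1.859 2.743
v 1.338 -1.75 2.994
v 1.35 -1.125 3.261
v 0.344 -1.301 2.854
v 1.256 -2.541 0.547
v 2.156 -2.212 0.613
v 2.223 -2.609 1.679
v 1.324 -2.939 1.613
v 1.923 -1.881 0.751
v 1.99 -2.279 1.817
v 1.558 -1.681 0.848
v 1.625 -2.079 1.915
v 1.134 -1.652 0.886
v 1.201 -2.049 1.952
v 0.734 -1.798 0.857
v 0.801 -2.196 1.923
v 0.437 -2.092 0.766
v 0.504 -2.489 1.832
v 0.303 -2.475 0.632
v 0.37 -2.872 1.698
v 0.357 -2.871 0.481
v 0.424 -3.268 1.547
v 0.59 -3.201 0.343
v 0.657 -3.599 1.409
v 0.955 -3.401 0.245
v 1.022 -3.799 1.312
v 1.379 -3.431 0.208
v 1.446 -3.828 1.274
v 1.779 -3.284 0.237
v 1.846 -3.682 1.303
v 2.076 -2.991 0.328
v 2.143 -3.388 1.394
v 2.21 -2.608 0.462
v 2.277 -3.005 1.528
v -0.127 2.711 0.983
v 0.422 2.677 1.576
v -0.403 2.516 2.331
v -0.953 2.549 1.737
v 0.35 3.006 1.567
v -0.476 2.845 2.322
v 0.194 3.283 1.456
v -0.631 3.122 2.211
v -0.017 3.462 1.264
v -0.842 3.301 2.019
v -0.247 3.511 1.023
v -1.072 3.35 1.778
v -0.456 3.421 0.775
v -1.281 3.26 1.53
v -0.609 3.209 0.563
v -1.434 3.047 1.317
v -0.678 2.91 0.423
v -1.503 2.749 1.178
v -0.652 2.577 0.38
v -1.477 2.416 1.135
v -0.536 2.267 0.442
v -1.361 2.106 1.196
v -0.348 2.034 0.596
v -1.174 1.873 1.351
v -0.123 1.917 0.818
v -0.948 1.756 1.573
v 0.102 1.938 1.068
v -0.724 1.777 1.823
v 0.287 2.093 1.303
v -0.538 1.932 2.058
v 0.4 2.354 1.483
v -0.425 2.193 2.238
f 2 4 1
f 5 2 1
f 1 4 3
f 3 5 1
f 2 8 4
f 6 2 5
f 6 8 2
f 4 8 3
f 7 5 3
f 3 8 7
f 7 6 5
f 8 6 7
f 9 46 25
f 46 20 49
f 25 49 14
f 46 49 25
f 9 25 21
f 25 14 26
f 21 26 10
f 25 26 21
f 9 21 30
f 21 10 31
f 30 31 16
f 21 31 30
f 9 30 42
f 30 16 45
f 42 45 19
f 30 45 42
f 9 42 46
f 42 19 50
f 46 50 20
f 42 50 46
f 10 26 37
f 26 14 40
f 37 40 18
f 26 40 37
f 14 49 27
f 49 20 48
f 27 48 13
f 49 48 27
f 20 50 47
f 50 19 43
f 47 43 11
f 50 43 47
f 19 45 44
f 45 16 32
f 44 32 15
f 45 32 44
f 16 31 36
f 31 10 33
f 36 33 17
f 31 33 36
f 12 38 24
f 38 18 39
f 24 39 13
f 38 39 24
f 12 24 22
f 24 13 23
f 22 23 11
f 24 23 22
f 12 22 29
f 22 11 28
f 29 28 15
f 22 28 29
f 12 29 34
f 29 15 35
f 34 35 17
f 29 35 34
f 12 34 38
f 34 17 41
f 38 41 18
f 34 41 38
f 13 39 27
f 39 18 40
f 27 40 14
f 39 40 27
f 11 23 47
f 23 13 48
f 47 48 20
f 23 48 47
f 15 28 44
f 28 11 43
f 44 43 19
f 28 43 44
f 17 35 36
f 35 15 32
f 36 32 16
f 35 32 36
f 18 41 37
f 41 17 33
f 37 33 10
f 41 33 37
f 52 51 55
f 52 55 53
f 53 55 56
f 53 56 54
f 55 51 57
f 55 57 56
f 56 57 58
f 56 58 54
f 57 51 59
f 57 59 58
f 58 59 60
f 58 60 54
f 59 51 61
f 59 61 60
f 60 61 62
f 60 62 54
f 61 51 63
f 61 63 62
f 62 63 64
f 62 64 54
f 63 51 65
f 63 65 64
f 64 65 66
f 64 66 54
f 65 51 67
f 65 67 66
f 66 67 68
f 66 68 54
f 67 51 69
f 67 69 68
f 68 69 70
f 68 70 54
f 69 51 71
f 69 71 70
f 70 71 72
f 70 72 54
f 71 51 73
f 71 73 72
f 72 73 74
f 72 74 54
f 73 51 75
f 73 75 74
f 74 75 76
f 74 76 54
f 75 51 77
f 75 77 76
f 76 77 78
f 76 78 54
f 77 51 79
f 77 79 78
f 78 79 80
f 78 80 54
f 79 51 52
f 79 52 80
f 80 52 53
f 80 53 54
f 82 81 85
f 82 85 83
f 83 85 86
f 83 86 84
f 85 81 87
f 85 87 86
f 86 87 88
f 86 88 84
f 87 81 89
f 87 89 88
f 88 89 90
f 88 90 84
f 89 81 91
f 89 91 90
f 90 91 92
f 90 92 84
f 91 81 93
f 91 93 92
f 92 93 94
f 92 94 84
f 93 81 95
f 93 95 94
f 94 95 96
f 94 96 84
f 95 81 97
f 95 97 96
f 96 97 98
f 96 98 84
f 97 81 99
f 97 99 98
f 98 99 100
f 98 100 84
f 99 81 101
f 99 101 100
f 100 101 102
f 100 102 84
f 101 81 103
f 101 103 102
f 102 103 104
f 102 104 84
f 103 81 105
f 103 105 104
f 104 105 106
f 104 106 84
f 105 81 107
f 105 107 106
f 106 107 108
f 106 108 84
f 107 81 109
f 107 109 108
f 108 109 110
f 108 110 84
f 109 81 111
f 109 111 110
f 110 111 112
f 110 112 84
f 111 81 82
f 111 82 112
f 112 82 83
f 112 83 84



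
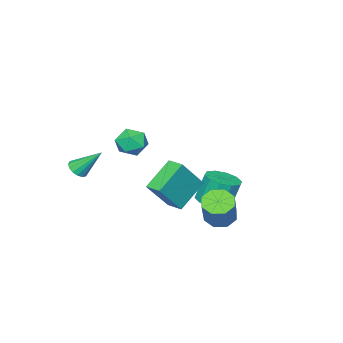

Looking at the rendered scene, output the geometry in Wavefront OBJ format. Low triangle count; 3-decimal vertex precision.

v 0.668 2.263 -0.828
v 1.894 2.03 0.773
v 0.749 3.156 -0.76
v 1.975 2.924 0.841
v 2.165 2.216 -1.981
v 3.391 1.984 -0.38
v 2.246 3.11 -1.913
v 3.472 2.877 -0.312
v 0.026 3.557 -3.036
v 0.671 3.716 -3.518
v 1.658 4.421 -1.966
v 1.014 4.263 -1.484
v 0.272 4.199 -3.484
v 1.259 4.904 -1.932
v -0.271 4.307 -3.187
v 0.716 5.012 -1.635
v -0.639 3.975 -2.802
v 0.348 4.68 -1.25
v -0.618 3.399 -2.554
v 0.369 4.104 -1.002
v -0.219 2.916 -2.588
v 0.768 3.621 -1.036
v 0.324 2.808 -2.885
v 1.311 3.513 -1.333
v 0.692 3.14 -3.27
v 1.679 3.845 -1.718
v 3.392 1.857 2.141
v 4.044 1.339 1.916
v 2.596 0.741 2.404
v 3.248 0.223 2.179
v 3.299 0.691 2.902
v 3.79 1.38 2.739
v 2.85 0.7 1.581
v 3.341 1.389 1.418
v 3.709 0.624 1.57
v 3.986 0.618 2.386
v 2.654 1.462 1.934
v 2.931 1.456 2.75
v 3.376 -2.414 -0.729
v 3.75 -2.672 -0.353
v 2.864 -1.326 0.529
v 3.911 -2.447 -0.483
v 3.928 -2.213 -0.678
v 3.797 -2.033 -0.888
v 3.553 -1.955 -1.054
v 3.262 -2 -1.133
v 3.001 -2.156 -1.104
v 2.84 -2.381 -0.975
v 2.823 -2.615 -0.779
v 2.954 -2.795 -0.57
v 3.198 -2.873 -0.404
v 3.489 -2.828 -0.324
v -2.067 1.322 -3.757
v -1.153 1.242 -3.512
v -1.538 1.538 -1.977
v -2.453 1.618 -2.223
v -1.256 1.804 -3.647
v -1.642 2.1 -2.112
v -1.669 2.182 -3.823
v -2.055 2.478 -2.288
v -2.235 2.232 -3.975
v -2.62 2.527 -2.44
v -2.736 1.933 -4.043
v -3.121 2.229 -2.508
v -2.982 1.402 -4.003
v -3.367 1.698 -2.468
v -2.878 0.84 -3.868
v -3.264 1.136 -2.333
v -2.465 0.462 -3.692
v -2.851 0.758 -2.157
v -1.9 0.413 -3.54
v -2.285 0.708 -2.005
v -1.399 0.711 -3.472
v -1.784 1.007 -1.937
f 2 4 1
f 5 2 1
f 1 4 3
f 3 5 1
f 2 8 4
f 6 2 5
f 6 8 2
f 4 8 3
f 7 5 3
f 3 8 7
f 7 6 5
f 8 6 7
f 10 9 13
f 10 13 11
f 11 13 14
f 11 14 12
f 13 9 15
f 13 15 14
f 14 15 16
f 14 16 12
f 15 9 17
f 15 17 16
f 16 17 18
f 16 18 12
f 17 9 19
f 17 19 18
f 18 19 20
f 18 20 12
f 19 9 21
f 19 21 20
f 20 21 22
f 20 22 12
f 21 9 23
f 21 23 22
f 22 23 24
f 22 24 12
f 23 9 25
f 23 25 24
f 24 25 26
f 24 26 12
f 25 9 10
f 25 10 26
f 26 10 11
f 26 11 12
f 27 38 32
f 27 32 28
f 27 28 34
f 27 34 37
f 27 37 38
f 28 32 36
f 32 38 31
f 38 37 29
f 37 34 33
f 34 28 35
f 30 36 31
f 30 31 29
f 30 29 33
f 30 33 35
f 30 35 36
f 31 36 32
f 29 31 38
f 33 29 37
f 35 33 34
f 36 35 28
f 40 39 42
f 40 42 41
f 42 39 43
f 42 43 41
f 43 39 44
f 43 44 41
f 44 39 45
f 44 45 41
f 45 39 46
f 45 46 41
f 46 39 47
f 46 47 41
f 47 39 48
f 47 48 41
f 48 39 49
f 48 49 41
f 49 39 50
f 49 50 41
f 50 39 51
f 50 51 41
f 51 39 52
f 51 52 41
f 52 39 40
f 52 40 41
f 54 53 57
f 54 57 55
f 55 57 58
f 55 58 56
f 57 53 59
f 57 59 58
f 58 59 60
f 58 60 56
f 59 53 61
f 59 61 60
f 60 61 62
f 60 62 56
f 61 53 63
f 61 63 62
f 62 63 64
f 62 64 56
f 63 53 65
f 63 65 64
f 64 65 66
f 64 66 56
f 65 53 67
f 65 67 66
f 66 67 68
f 66 68 56
f 67 53 69
f 67 69 68
f 68 69 70
f 68 70 56
f 69 53 71
f 69 71 70
f 70 71 72
f 70 72 56
f 71 53 73
f 71 73 72
f 72 73 74
f 72 74 56
f 73 53 54
f 73 54 74
f 74 54 55
f 74 55 56



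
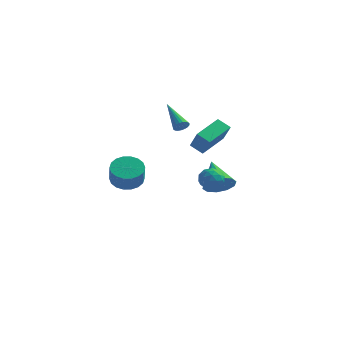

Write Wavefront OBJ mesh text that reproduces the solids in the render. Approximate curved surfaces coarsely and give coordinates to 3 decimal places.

v 0.062 2.002 2.556
v 0.372 1.985 2.96
v -1.402 3.058 3.724
v 0.43 2.167 2.868
v 0.424 2.321 2.722
v 0.355 2.419 2.547
v 0.236 2.445 2.373
v 0.086 2.394 2.232
v -0.067 2.276 2.146
v -0.199 2.11 2.131
v -0.285 1.926 2.19
v -0.311 1.754 2.312
v -0.273 1.626 2.477
v -0.177 1.562 2.655
v -0.04 1.574 2.816
v 0.115 1.661 2.932
v 0.261 1.806 2.983
v 1.846 0.872 -0.715
v 2.271 1.117 -0.071
v 2.929 0.343 -1.229
v 3.354 0.588 -0.585
v 2.802 0.001 -0.506
v 2.133 0.328 -0.188
v 3.067 1.132 -1.112
v 2.398 1.459 -0.794
v 3.026 1.278 -0.316
v 2.863 0.579 0.058
v 2.337 0.881 -1.358
v 2.174 0.182 -0.984
v 1.964 1.041 -0.348
v 3.236 0.419 -0.952
v 2.912 0.074 -0.906
v 3.162 0.218 -0.527
v 1.882 0.577 -0.417
v 2.133 0.721 -0.038
v 2.445 0.065 -0.294
v 3.067 0.739 -1.262
v 3.318 0.883 -0.883
v 2.038 1.242 -0.773
v 2.288 1.386 -0.394
v 2.755 1.395 -1.006
v 2.657 1.279 -0.114
v 3.294 0.969 -0.416
v 3.125 1.289 -0.725
v 2.731 1.48 -0.539
v 2.561 0.869 0.106
v 3.198 0.558 -0.196
v 2.873 0.213 -0.149
v 2.48 0.405 0.038
v 3.005 0.963 -0.038
v 2.002 0.902 -1.104
v 2.639 0.591 -1.406
v 2.72 1.055 -1.338
v 2.327 1.247 -1.151
v 1.906 0.491 -0.884
v 2.543 0.181 -1.186
v 2.469 -0.02 -0.761
v 2.075 0.171 -0.575
v 2.195 0.497 -1.262
v 1.187 0.859 1.651
v 1.588 2.698 2.263
v 1.99 0.845 1.164
v 2.392 2.685 1.776
v 1.888 0.315 2.824
v 2.29 2.155 3.436
v 2.692 0.302 2.337
v 3.093 2.141 2.949
v 2.023 2.977 -2.114
v 2.409 2.523 -1.299
v 0.897 4.223 -0.886
v 2.78 3.003 -1.446
v 2.861 3.473 -1.849
v 2.623 3.754 -2.352
v 2.155 3.738 -2.765
v 1.636 3.431 -2.929
v 1.265 2.951 -2.782
v 1.184 2.481 -2.38
v 1.423 2.2 -1.876
v 1.891 2.216 -1.463
v -0.394 -3.663 0.44
v 0.436 -3.18 0.432
v 0.804 -3.795 1.553
v -0.026 -4.277 1.56
v 0.179 -2.923 0.657
v 0.547 -3.538 1.778
v -0.192 -2.813 0.839
v 0.176 -3.428 1.96
v -0.603 -2.872 0.942
v -0.234 -3.486 2.063
v -0.972 -3.086 0.946
v -0.604 -3.701 2.066
v -1.227 -3.415 0.849
v -0.858 -4.03 1.969
v -1.317 -3.793 0.671
v -0.948 -4.408 1.792
v -1.224 -4.145 0.447
v -0.856 -4.76 1.568
v -0.967 -4.402 0.222
v -0.599 -5.017 1.343
v -0.596 -4.512 0.04
v -0.228 -5.127 1.161
v -0.186 -4.454 -0.063
v 0.183 -5.068 1.058
v 0.184 -4.239 -0.066
v 0.552 -4.854 1.054
v 0.438 -3.91 0.031
v 0.807 -4.525 1.151
v 0.528 -3.532 0.208
v 0.897 -4.147 1.329
f 2 1 4
f 2 4 3
f 4 1 5
f 4 5 3
f 5 1 6
f 5 6 3
f 6 1 7
f 6 7 3
f 7 1 8
f 7 8 3
f 8 1 9
f 8 9 3
f 9 1 10
f 9 10 3
f 10 1 11
f 10 11 3
f 11 1 12
f 11 12 3
f 12 1 13
f 12 13 3
f 13 1 14
f 13 14 3
f 14 1 15
f 14 15 3
f 15 1 16
f 15 16 3
f 16 1 17
f 16 17 3
f 17 1 2
f 17 2 3
f 18 55 34
f 55 29 58
f 34 58 23
f 55 58 34
f 18 34 30
f 34 23 35
f 30 35 19
f 34 35 30
f 18 30 39
f 30 19 40
f 39 40 25
f 30 40 39
f 18 39 51
f 39 25 54
f 51 54 28
f 39 54 51
f 18 51 55
f 51 28 59
f 55 59 29
f 51 59 55
f 19 35 46
f 35 23 49
f 46 49 27
f 35 49 46
f 23 58 36
f 58 29 57
f 36 57 22
f 58 57 36
f 29 59 56
f 59 28 52
f 56 52 20
f 59 52 56
f 28 54 53
f 54 25 41
f 53 41 24
f 54 41 53
f 25 40 45
f 40 19 42
f 45 42 26
f 40 42 45
f 21 47 33
f 47 27 48
f 33 48 22
f 47 48 33
f 21 33 31
f 33 22 32
f 31 32 20
f 33 32 31
f 21 31 38
f 31 20 37
f 38 37 24
f 31 37 38
f 21 38 43
f 38 24 44
f 43 44 26
f 38 44 43
f 21 43 47
f 43 26 50
f 47 50 27
f 43 50 47
f 22 48 36
f 48 27 49
f 36 49 23
f 48 49 36
f 20 32 56
f 32 22 57
f 56 57 29
f 32 57 56
f 24 37 53
f 37 20 52
f 53 52 28
f 37 52 53
f 26 44 45
f 44 24 41
f 45 41 25
f 44 41 45
f 27 50 46
f 50 26 42
f 46 42 19
f 50 42 46
f 61 63 60
f 64 61 60
f 60 63 62
f 62 64 60
f 61 67 63
f 65 61 64
f 65 67 61
f 63 67 62
f 66 64 62
f 62 67 66
f 66 65 64
f 67 65 66
f 69 68 71
f 69 71 70
f 71 68 72
f 71 72 70
f 72 68 73
f 72 73 70
f 73 68 74
f 73 74 70
f 74 68 75
f 74 75 70
f 75 68 76
f 75 76 70
f 76 68 77
f 76 77 70
f 77 68 78
f 77 78 70
f 78 68 79
f 78 79 70
f 79 68 69
f 79 69 70
f 81 80 84
f 81 84 82
f 82 84 85
f 82 85 83
f 84 80 86
f 84 86 85
f 85 86 87
f 85 87 83
f 86 80 88
f 86 88 87
f 87 88 89
f 87 89 83
f 88 80 90
f 88 90 89
f 89 90 91
f 89 91 83
f 90 80 92
f 90 92 91
f 91 92 93
f 91 93 83
f 92 80 94
f 92 94 93
f 93 94 95
f 93 95 83
f 94 80 96
f 94 96 95
f 95 96 97
f 95 97 83
f 96 80 98
f 96 98 97
f 97 98 99
f 97 99 83
f 98 80 100
f 98 100 99
f 99 100 101
f 99 101 83
f 100 80 102
f 100 102 101
f 101 102 103
f 101 103 83
f 102 80 104
f 102 104 103
f 103 104 105
f 103 105 83
f 104 80 106
f 104 106 105
f 105 106 107
f 105 107 83
f 106 80 108
f 106 108 107
f 107 108 109
f 107 109 83
f 108 80 81
f 108 81 109
f 109 81 82
f 109 82 83



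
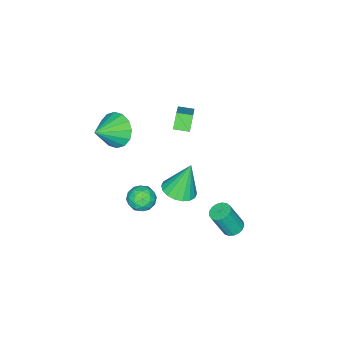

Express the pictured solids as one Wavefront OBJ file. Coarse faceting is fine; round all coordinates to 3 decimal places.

v 1.062 -0.376 -3.026
v 1.803 -0.27 -2.692
v 1.377 -1.63 -3.328
v 2.118 -1.524 -2.994
v 1.452 -1.538 -2.517
v 1.257 -0.764 -2.33
v 1.923 -1.136 -3.69
v 1.728 -0.362 -3.503
v 2.336 -0.74 -3.102
v 2.044 -0.988 -2.377
v 1.136 -0.912 -3.643
v 0.844 -1.16 -2.918
v 1.405 -0.213 -2.832
v 1.775 -1.687 -3.188
v 1.383 -1.695 -2.907
v 1.819 -1.633 -2.711
v 1.083 -0.503 -2.62
v 1.519 -0.441 -2.423
v 1.313 -1.186 -2.32
v 1.661 -1.459 -3.597
v 2.097 -1.397 -3.4
v 1.361 -0.267 -3.309
v 1.797 -0.205 -3.113
v 1.867 -0.714 -3.7
v 2.153 -0.427 -2.877
v 2.339 -1.164 -3.055
v 2.224 -0.936 -3.464
v 2.11 -0.481 -3.354
v 1.982 -0.573 -2.451
v 2.167 -1.31 -2.628
v 1.775 -1.318 -2.348
v 1.661 -0.863 -2.238
v 2.295 -0.849 -2.692
v 1.013 -0.59 -3.392
v 1.198 -1.327 -3.569
v 1.519 -1.037 -3.782
v 1.405 -0.582 -3.672
v 0.841 -0.736 -2.965
v 1.027 -1.473 -3.143
v 1.07 -1.419 -2.666
v 0.956 -0.964 -2.556
v 0.885 -1.051 -3.328
v -0.853 -0.352 -4.105
v 0.032 -0.001 -3.919
v -1.407 0.012 -2.155
v -0.185 0.35 -4.046
v -0.535 0.561 -4.185
v -0.948 0.592 -4.308
v -1.342 0.436 -4.391
v -1.639 0.124 -4.417
v -1.78 -0.282 -4.382
v -1.738 -0.702 -4.291
v -1.521 -1.053 -4.164
v -1.171 -1.264 -4.026
v -0.759 -1.295 -3.903
v -0.365 -1.139 -3.82
v -0.067 -0.827 -3.794
v 0.074 -0.421 -3.829
v 0.517 3.989 -3.189
v 0.986 4.362 -3.217
v 1.472 3.864 -1.698
v 1.003 3.491 -1.671
v 0.779 4.521 -3.098
v 1.264 4.023 -1.58
v 0.511 4.558 -3.001
v 0.997 4.061 -1.482
v 0.245 4.465 -2.946
v 0.731 3.967 -1.428
v 0.042 4.263 -2.947
v 0.527 3.765 -1.429
v -0.053 3.998 -3.004
v 0.432 3.5 -1.486
v -0.017 3.731 -3.103
v 0.468 3.233 -1.585
v 0.141 3.523 -3.222
v 0.626 3.025 -1.703
v 0.386 3.421 -3.333
v 0.871 2.924 -1.815
v 0.661 3.45 -3.412
v 1.146 2.953 -1.893
v 0.903 3.603 -3.439
v 1.388 3.105 -1.921
v 1.056 3.843 -3.409
v 1.542 3.346 -1.891
v 1.087 4.117 -3.329
v 1.572 3.62 -1.811
v 1.531 -2.542 1.893
v 2.071 -2.08 1.106
v 2.909 -2.798 2.687
v 1.947 -1.672 1.452
v 1.712 -1.498 1.916
v 1.428 -1.604 2.374
v 1.172 -1.961 2.703
v 1.013 -2.474 2.815
v 0.992 -3.005 2.679
v 1.116 -3.412 2.333
v 1.351 -3.587 1.869
v 1.635 -3.481 1.412
v 1.891 -3.124 1.083
v 2.05 -2.611 0.971
v -0.578 -0.424 2.037
v -1.123 -0.616 2.816
v -0.969 0.301 1.942
v -1.514 0.109 2.721
v 0.794 0.471 3.219
v 0.249 0.279 3.998
v 0.403 1.196 3.124
v -0.142 1.004 3.903
f 1 38 17
f 38 12 41
f 17 41 6
f 38 41 17
f 1 17 13
f 17 6 18
f 13 18 2
f 17 18 13
f 1 13 22
f 13 2 23
f 22 23 8
f 13 23 22
f 1 22 34
f 22 8 37
f 34 37 11
f 22 37 34
f 1 34 38
f 34 11 42
f 38 42 12
f 34 42 38
f 2 18 29
f 18 6 32
f 29 32 10
f 18 32 29
f 6 41 19
f 41 12 40
f 19 40 5
f 41 40 19
f 12 42 39
f 42 11 35
f 39 35 3
f 42 35 39
f 11 37 36
f 37 8 24
f 36 24 7
f 37 24 36
f 8 23 28
f 23 2 25
f 28 25 9
f 23 25 28
f 4 30 16
f 30 10 31
f 16 31 5
f 30 31 16
f 4 16 14
f 16 5 15
f 14 15 3
f 16 15 14
f 4 14 21
f 14 3 20
f 21 20 7
f 14 20 21
f 4 21 26
f 21 7 27
f 26 27 9
f 21 27 26
f 4 26 30
f 26 9 33
f 30 33 10
f 26 33 30
f 5 31 19
f 31 10 32
f 19 32 6
f 31 32 19
f 3 15 39
f 15 5 40
f 39 40 12
f 15 40 39
f 7 20 36
f 20 3 35
f 36 35 11
f 20 35 36
f 9 27 28
f 27 7 24
f 28 24 8
f 27 24 28
f 10 33 29
f 33 9 25
f 29 25 2
f 33 25 29
f 44 43 46
f 44 46 45
f 46 43 47
f 46 47 45
f 47 43 48
f 47 48 45
f 48 43 49
f 48 49 45
f 49 43 50
f 49 50 45
f 50 43 51
f 50 51 45
f 51 43 52
f 51 52 45
f 52 43 53
f 52 53 45
f 53 43 54
f 53 54 45
f 54 43 55
f 54 55 45
f 55 43 56
f 55 56 45
f 56 43 57
f 56 57 45
f 57 43 58
f 57 58 45
f 58 43 44
f 58 44 45
f 60 59 63
f 60 63 61
f 61 63 64
f 61 64 62
f 63 59 65
f 63 65 64
f 64 65 66
f 64 66 62
f 65 59 67
f 65 67 66
f 66 67 68
f 66 68 62
f 67 59 69
f 67 69 68
f 68 69 70
f 68 70 62
f 69 59 71
f 69 71 70
f 70 71 72
f 70 72 62
f 71 59 73
f 71 73 72
f 72 73 74
f 72 74 62
f 73 59 75
f 73 75 74
f 74 75 76
f 74 76 62
f 75 59 77
f 75 77 76
f 76 77 78
f 76 78 62
f 77 59 79
f 77 79 78
f 78 79 80
f 78 80 62
f 79 59 81
f 79 81 80
f 80 81 82
f 80 82 62
f 81 59 83
f 81 83 82
f 82 83 84
f 82 84 62
f 83 59 85
f 83 85 84
f 84 85 86
f 84 86 62
f 85 59 60
f 85 60 86
f 86 60 61
f 86 61 62
f 88 87 90
f 88 90 89
f 90 87 91
f 90 91 89
f 91 87 92
f 91 92 89
f 92 87 93
f 92 93 89
f 93 87 94
f 93 94 89
f 94 87 95
f 94 95 89
f 95 87 96
f 95 96 89
f 96 87 97
f 96 97 89
f 97 87 98
f 97 98 89
f 98 87 99
f 98 99 89
f 99 87 100
f 99 100 89
f 100 87 88
f 100 88 89
f 102 104 101
f 105 102 101
f 101 104 103
f 103 105 101
f 102 108 104
f 106 102 105
f 106 108 102
f 104 108 103
f 107 105 103
f 103 108 107
f 107 106 105
f 108 106 107



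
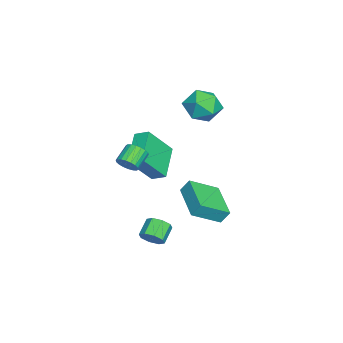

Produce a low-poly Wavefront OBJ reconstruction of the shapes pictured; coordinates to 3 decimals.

v -4.703 -0.739 -0.287
v -3.803 -1.768 1.385
v -4.505 0.017 0.071
v -3.605 -1.012 1.744
v -2.935 -0.748 -1.244
v -2.035 -1.777 0.429
v -2.737 0.008 -0.885
v -1.837 -1.021 0.787
v -2.56 2.199 -2.026
v -1.776 0.882 -1.14
v -2.604 2.643 -1.327
v -1.82 1.326 -0.441
v -0.6 3.074 -2.459
v 0.184 1.757 -1.573
v -0.644 3.518 -1.76
v 0.14 2.201 -0.874
v 2.309 -0.892 2.963
v 2.644 -0.876 3.448
v 1.826 -0.552 4.002
v 1.491 -0.568 3.517
v 2.673 -0.635 3.349
v 1.855 -0.31 3.903
v 2.63 -0.444 3.174
v 1.812 -0.12 3.728
v 2.523 -0.342 2.957
v 1.705 -0.018 3.511
v 2.374 -0.35 2.741
v 1.556 -0.025 3.295
v 2.212 -0.464 2.569
v 1.394 -0.14 3.123
v 2.069 -0.664 2.475
v 1.251 -0.339 3.029
v 1.974 -0.908 2.478
v 1.156 -0.584 3.032
v 1.945 -1.15 2.577
v 1.127 -0.825 3.131
v 1.988 -1.34 2.752
v 1.17 -1.016 3.306
v 2.095 -1.442 2.969
v 1.277 -1.118 3.523
v 2.244 -1.435 3.185
v 1.426 -1.11 3.739
v 2.406 -1.32 3.357
v 1.588 -0.996 3.911
v 2.549 -1.121 3.451
v 1.731 -0.796 4.005
v 2.934 0.363 -1.578
v 3.207 0.077 -1.062
v 2.379 0.291 -0.506
v 2.106 0.577 -1.022
v 3.314 0.562 -1.09
v 2.486 0.776 -0.533
v 3.198 0.93 -1.403
v 2.371 1.145 -0.847
v 2.928 0.966 -1.819
v 2.1 1.181 -1.263
v 2.661 0.649 -2.094
v 1.833 0.863 -1.538
v 2.554 0.164 -2.067
v 1.726 0.378 -1.51
v 2.669 -0.205 -1.753
v 1.842 0.01 -1.197
v 2.94 -0.241 -1.337
v 2.112 -0.026 -0.781
v -4.476 2.053 4.31
v -3.474 2.333 4.648
v -3.766 1.007 3.072
v -2.764 1.287 3.41
v -3.404 0.67 4.047
v -3.842 1.316 4.812
v -3.398 2.024 2.908
v -3.836 2.67 3.673
v -2.807 2.314 3.781
v -2.812 1.478 4.485
v -4.428 1.862 3.235
v -4.433 1.026 3.939
f 2 4 1
f 5 2 1
f 1 4 3
f 3 5 1
f 2 8 4
f 6 2 5
f 6 8 2
f 4 8 3
f 7 5 3
f 3 8 7
f 7 6 5
f 8 6 7
f 10 12 9
f 13 10 9
f 9 12 11
f 11 13 9
f 10 16 12
f 14 10 13
f 14 16 10
f 12 16 11
f 15 13 11
f 11 16 15
f 15 14 13
f 16 14 15
f 18 17 21
f 18 21 19
f 19 21 22
f 19 22 20
f 21 17 23
f 21 23 22
f 22 23 24
f 22 24 20
f 23 17 25
f 23 25 24
f 24 25 26
f 24 26 20
f 25 17 27
f 25 27 26
f 26 27 28
f 26 28 20
f 27 17 29
f 27 29 28
f 28 29 30
f 28 30 20
f 29 17 31
f 29 31 30
f 30 31 32
f 30 32 20
f 31 17 33
f 31 33 32
f 32 33 34
f 32 34 20
f 33 17 35
f 33 35 34
f 34 35 36
f 34 36 20
f 35 17 37
f 35 37 36
f 36 37 38
f 36 38 20
f 37 17 39
f 37 39 38
f 38 39 40
f 38 40 20
f 39 17 41
f 39 41 40
f 40 41 42
f 40 42 20
f 41 17 43
f 41 43 42
f 42 43 44
f 42 44 20
f 43 17 45
f 43 45 44
f 44 45 46
f 44 46 20
f 45 17 18
f 45 18 46
f 46 18 19
f 46 19 20
f 48 47 51
f 48 51 49
f 49 51 52
f 49 52 50
f 51 47 53
f 51 53 52
f 52 53 54
f 52 54 50
f 53 47 55
f 53 55 54
f 54 55 56
f 54 56 50
f 55 47 57
f 55 57 56
f 56 57 58
f 56 58 50
f 57 47 59
f 57 59 58
f 58 59 60
f 58 60 50
f 59 47 61
f 59 61 60
f 60 61 62
f 60 62 50
f 61 47 63
f 61 63 62
f 62 63 64
f 62 64 50
f 63 47 48
f 63 48 64
f 64 48 49
f 64 49 50
f 65 76 70
f 65 70 66
f 65 66 72
f 65 72 75
f 65 75 76
f 66 70 74
f 70 76 69
f 76 75 67
f 75 72 71
f 72 66 73
f 68 74 69
f 68 69 67
f 68 67 71
f 68 71 73
f 68 73 74
f 69 74 70
f 67 69 76
f 71 67 75
f 73 71 72
f 74 73 66



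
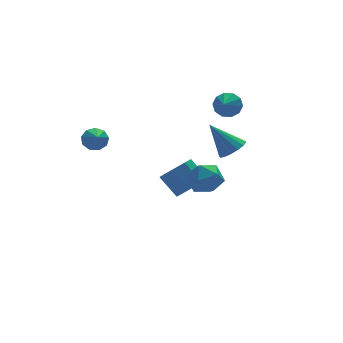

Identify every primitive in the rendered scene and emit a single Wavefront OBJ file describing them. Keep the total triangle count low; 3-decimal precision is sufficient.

v -3.7 2.597 2.17
v -3.014 2.414 2.187
v -3.96 1.683 2.87
v -3.113 2.72 2.55
v -3.486 2.969 2.736
v -3.959 3.044 2.657
v -4.311 2.909 2.35
v -4.377 2.629 1.959
v -4.126 2.333 1.667
v -3.675 2.161 1.61
v -3.236 2.193 1.815
v 3.262 1.57 3.375
v 3.88 1.341 3.81
v 2.658 0.91 3.885
v 3.665 1.714 4.04
v 3.296 2.033 4.015
v 2.914 2.175 3.746
v 2.665 2.086 3.336
v 2.644 1.8 2.94
v 2.859 1.427 2.711
v 3.228 1.108 2.736
v 3.61 0.966 3.004
v 3.859 1.055 3.415
v 0.268 -0.405 -0.476
v 1.276 -0.524 -0.202
v -0.156 -1.716 0.522
v 0.852 -1.835 0.796
v 0.315 -0.991 1.121
v 0.577 -0.181 0.504
v 0.543 -2.059 -0.184
v 0.805 -1.249 -0.801
v 1.446 -1.546 -0.022
v 1.305 -0.886 0.784
v -0.185 -1.354 -0.464
v -0.326 -0.694 0.342
v 1.115 -2.885 3.075
v 1.792 -2.456 3.188
v 0.305 -1.995 4.545
v 1.562 -2.227 2.923
v 1.212 -2.175 2.698
v 0.836 -2.313 2.574
v 0.534 -2.604 2.585
v 0.389 -2.971 2.727
v 0.438 -3.315 2.962
v 0.668 -3.543 3.227
v 1.018 -3.596 3.452
v 1.394 -3.458 3.576
v 1.696 -3.166 3.565
v 1.841 -2.8 3.423
v 1.887 2.766 -3.115
v 2.412 3.511 -3.574
v 1.918 4.518 -2.505
v 1.393 3.774 -2.045
v 1.684 3.445 -3.848
v 1.19 4.453 -2.779
v 1.075 2.982 -3.693
v 0.581 3.989 -2.624
v 0.942 2.392 -3.199
v 0.448 3.4 -2.13
v 1.362 2.022 -2.655
v 0.868 3.029 -1.586
v 2.09 2.087 -2.381
v 1.596 3.095 -1.312
v 2.699 2.551 -2.536
v 2.205 3.558 -1.467
v 2.832 3.14 -3.03
v 2.338 4.148 -1.961
f 2 1 4
f 2 4 3
f 4 1 5
f 4 5 3
f 5 1 6
f 5 6 3
f 6 1 7
f 6 7 3
f 7 1 8
f 7 8 3
f 8 1 9
f 8 9 3
f 9 1 10
f 9 10 3
f 10 1 11
f 10 11 3
f 11 1 2
f 11 2 3
f 13 12 15
f 13 15 14
f 15 12 16
f 15 16 14
f 16 12 17
f 16 17 14
f 17 12 18
f 17 18 14
f 18 12 19
f 18 19 14
f 19 12 20
f 19 20 14
f 20 12 21
f 20 21 14
f 21 12 22
f 21 22 14
f 22 12 23
f 22 23 14
f 23 12 13
f 23 13 14
f 24 35 29
f 24 29 25
f 24 25 31
f 24 31 34
f 24 34 35
f 25 29 33
f 29 35 28
f 35 34 26
f 34 31 30
f 31 25 32
f 27 33 28
f 27 28 26
f 27 26 30
f 27 30 32
f 27 32 33
f 28 33 29
f 26 28 35
f 30 26 34
f 32 30 31
f 33 32 25
f 37 36 39
f 37 39 38
f 39 36 40
f 39 40 38
f 40 36 41
f 40 41 38
f 41 36 42
f 41 42 38
f 42 36 43
f 42 43 38
f 43 36 44
f 43 44 38
f 44 36 45
f 44 45 38
f 45 36 46
f 45 46 38
f 46 36 47
f 46 47 38
f 47 36 48
f 47 48 38
f 48 36 49
f 48 49 38
f 49 36 37
f 49 37 38
f 51 50 54
f 51 54 52
f 52 54 55
f 52 55 53
f 54 50 56
f 54 56 55
f 55 56 57
f 55 57 53
f 56 50 58
f 56 58 57
f 57 58 59
f 57 59 53
f 58 50 60
f 58 60 59
f 59 60 61
f 59 61 53
f 60 50 62
f 60 62 61
f 61 62 63
f 61 63 53
f 62 50 64
f 62 64 63
f 63 64 65
f 63 65 53
f 64 50 66
f 64 66 65
f 65 66 67
f 65 67 53
f 66 50 51
f 66 51 67
f 67 51 52
f 67 52 53



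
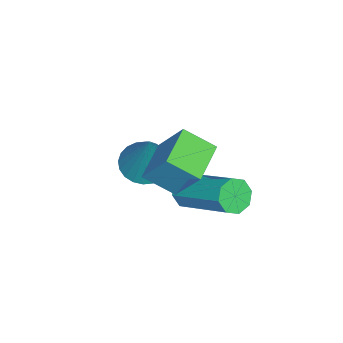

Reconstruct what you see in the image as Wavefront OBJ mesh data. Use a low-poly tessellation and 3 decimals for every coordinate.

v -1.921 -2.079 -3.398
v -1.408 -2.677 -3.461
v -1.099 -1.581 -1.442
v -1.247 -2.446 -3.588
v -1.189 -2.159 -3.685
v -1.242 -1.861 -3.739
v -1.399 -1.595 -3.741
v -1.635 -1.403 -3.691
v -1.915 -1.315 -3.596
v -2.195 -1.342 -3.471
v -2.434 -1.482 -3.335
v -2.594 -1.713 -3.209
v -2.652 -2 -3.112
v -2.599 -2.298 -3.058
v -2.442 -2.564 -3.056
v -2.206 -2.756 -3.106
v -1.927 -2.844 -3.201
v -1.646 -2.817 -3.326
v -0.71 -0.146 -1.559
v -0.58 -1.097 -0.962
v -0.43 0.697 -0.276
v -0.3 -0.254 0.32
v 0.58 -0.146 -1.84
v 0.71 -1.097 -1.244
v 0.86 0.697 -0.558
v 0.99 -0.254 0.039
v -1.647 -0.584 -3.948
v -1.097 -0.661 -4.223
v -0.302 1.048 -3.107
v -0.853 1.124 -2.832
v -1.382 -0.369 -4.466
v -0.588 1.339 -3.349
v -1.822 -0.204 -4.405
v -1.028 1.505 -3.289
v -2.16 -0.261 -4.077
v -1.366 1.447 -2.961
v -2.198 -0.508 -3.673
v -1.403 1.201 -2.557
v -1.912 -0.799 -3.431
v -1.118 0.909 -2.314
v -1.472 -0.965 -3.491
v -0.678 0.744 -2.375
v -1.134 -0.907 -3.819
v -0.34 0.801 -2.703
f 2 1 4
f 2 4 3
f 4 1 5
f 4 5 3
f 5 1 6
f 5 6 3
f 6 1 7
f 6 7 3
f 7 1 8
f 7 8 3
f 8 1 9
f 8 9 3
f 9 1 10
f 9 10 3
f 10 1 11
f 10 11 3
f 11 1 12
f 11 12 3
f 12 1 13
f 12 13 3
f 13 1 14
f 13 14 3
f 14 1 15
f 14 15 3
f 15 1 16
f 15 16 3
f 16 1 17
f 16 17 3
f 17 1 18
f 17 18 3
f 18 1 2
f 18 2 3
f 20 22 19
f 23 20 19
f 19 22 21
f 21 23 19
f 20 26 22
f 24 20 23
f 24 26 20
f 22 26 21
f 25 23 21
f 21 26 25
f 25 24 23
f 26 24 25
f 28 27 31
f 28 31 29
f 29 31 32
f 29 32 30
f 31 27 33
f 31 33 32
f 32 33 34
f 32 34 30
f 33 27 35
f 33 35 34
f 34 35 36
f 34 36 30
f 35 27 37
f 35 37 36
f 36 37 38
f 36 38 30
f 37 27 39
f 37 39 38
f 38 39 40
f 38 40 30
f 39 27 41
f 39 41 40
f 40 41 42
f 40 42 30
f 41 27 43
f 41 43 42
f 42 43 44
f 42 44 30
f 43 27 28
f 43 28 44
f 44 28 29
f 44 29 30



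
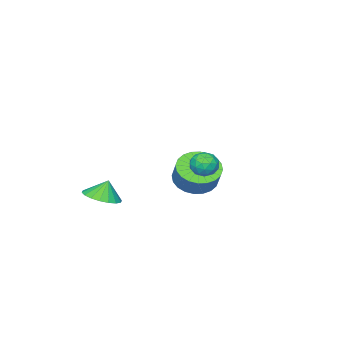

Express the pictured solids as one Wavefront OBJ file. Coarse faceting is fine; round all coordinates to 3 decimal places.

v -3.527 0.143 -0.479
v -2.587 -0.366 -0.541
v -2.234 0.169 0.437
v -3.173 0.677 0.499
v -2.507 -0.019 -0.76
v -2.153 0.515 0.219
v -2.582 0.352 -0.935
v -2.228 0.887 0.044
v -2.801 0.692 -1.042
v -2.447 1.226 -0.063
v -3.13 0.948 -1.062
v -2.776 1.482 -0.083
v -3.52 1.081 -0.994
v -3.166 1.615 -0.015
v -3.91 1.071 -0.848
v -3.557 1.606 0.131
v -4.243 0.921 -0.645
v -3.889 1.455 0.334
v -4.466 0.651 -0.417
v -4.113 1.186 0.561
v -4.547 0.305 -0.199
v -4.193 0.839 0.78
v -4.472 -0.067 -0.024
v -4.118 0.468 0.955
v -4.253 -0.406 0.083
v -3.899 0.128 1.062
v -3.924 -0.662 0.103
v -3.57 -0.128 1.082
v -3.534 -0.795 0.035
v -3.18 -0.261 1.014
v -3.143 -0.786 -0.111
v -2.79 -0.251 0.868
v -2.811 -0.635 -0.314
v -2.457 -0.101 0.665
v 0.065 -2.269 -1.098
v 0.911 -2.513 -0.769
v -0.265 -2.151 -0.162
v 0.943 -2.098 -0.81
v 0.801 -1.717 -0.909
v 0.514 -1.445 -1.045
v 0.137 -1.337 -1.191
v -0.254 -1.413 -1.319
v -0.581 -1.659 -1.404
v -0.781 -2.026 -1.428
v -0.813 -2.441 -1.386
v -0.671 -2.822 -1.288
v -0.383 -3.094 -1.152
v -0.007 -3.202 -1.005
v 0.384 -3.126 -0.877
v 0.712 -2.88 -0.793
v -0.163 4.186 2.931
v 0.256 4.022 2.416
v -0.416 3.118 3.064
v 0.003 2.954 2.549
v 0.26 3.185 3.139
v 0.416 3.846 3.057
v -0.576 3.294 2.423
v -0.42 3.955 2.341
v 0.001 3.471 2.103
v 0.517 3.404 2.545
v -0.677 3.736 2.935
v -0.161 3.669 3.377
v 0.069 4.198 2.662
v -0.229 2.942 2.818
v -0.078 3.078 3.165
v 0.168 2.982 2.863
v 0.163 4.094 3.038
v 0.409 3.998 2.736
v 0.411 3.506 3.161
v -0.569 3.142 2.744
v -0.323 3.046 2.442
v -0.328 4.158 2.617
v -0.082 4.062 2.315
v -0.571 3.634 2.319
v 0.165 3.778 2.175
v 0.016 3.15 2.253
v -0.324 3.35 2.179
v -0.232 3.738 2.131
v 0.469 3.738 2.435
v 0.32 3.11 2.513
v 0.471 3.246 2.86
v 0.563 3.634 2.812
v 0.319 3.414 2.251
v -0.48 4.03 2.967
v -0.629 3.402 3.045
v -0.723 3.506 2.668
v -0.631 3.894 2.62
v -0.176 3.99 3.227
v -0.325 3.362 3.305
v 0.072 3.402 3.349
v 0.164 3.79 3.301
v -0.479 3.726 3.229
f 2 1 5
f 2 5 3
f 3 5 6
f 3 6 4
f 5 1 7
f 5 7 6
f 6 7 8
f 6 8 4
f 7 1 9
f 7 9 8
f 8 9 10
f 8 10 4
f 9 1 11
f 9 11 10
f 10 11 12
f 10 12 4
f 11 1 13
f 11 13 12
f 12 13 14
f 12 14 4
f 13 1 15
f 13 15 14
f 14 15 16
f 14 16 4
f 15 1 17
f 15 17 16
f 16 17 18
f 16 18 4
f 17 1 19
f 17 19 18
f 18 19 20
f 18 20 4
f 19 1 21
f 19 21 20
f 20 21 22
f 20 22 4
f 21 1 23
f 21 23 22
f 22 23 24
f 22 24 4
f 23 1 25
f 23 25 24
f 24 25 26
f 24 26 4
f 25 1 27
f 25 27 26
f 26 27 28
f 26 28 4
f 27 1 29
f 27 29 28
f 28 29 30
f 28 30 4
f 29 1 31
f 29 31 30
f 30 31 32
f 30 32 4
f 31 1 33
f 31 33 32
f 32 33 34
f 32 34 4
f 33 1 2
f 33 2 34
f 34 2 3
f 34 3 4
f 36 35 38
f 36 38 37
f 38 35 39
f 38 39 37
f 39 35 40
f 39 40 37
f 40 35 41
f 40 41 37
f 41 35 42
f 41 42 37
f 42 35 43
f 42 43 37
f 43 35 44
f 43 44 37
f 44 35 45
f 44 45 37
f 45 35 46
f 45 46 37
f 46 35 47
f 46 47 37
f 47 35 48
f 47 48 37
f 48 35 49
f 48 49 37
f 49 35 50
f 49 50 37
f 50 35 36
f 50 36 37
f 51 88 67
f 88 62 91
f 67 91 56
f 88 91 67
f 51 67 63
f 67 56 68
f 63 68 52
f 67 68 63
f 51 63 72
f 63 52 73
f 72 73 58
f 63 73 72
f 51 72 84
f 72 58 87
f 84 87 61
f 72 87 84
f 51 84 88
f 84 61 92
f 88 92 62
f 84 92 88
f 52 68 79
f 68 56 82
f 79 82 60
f 68 82 79
f 56 91 69
f 91 62 90
f 69 90 55
f 91 90 69
f 62 92 89
f 92 61 85
f 89 85 53
f 92 85 89
f 61 87 86
f 87 58 74
f 86 74 57
f 87 74 86
f 58 73 78
f 73 52 75
f 78 75 59
f 73 75 78
f 54 80 66
f 80 60 81
f 66 81 55
f 80 81 66
f 54 66 64
f 66 55 65
f 64 65 53
f 66 65 64
f 54 64 71
f 64 53 70
f 71 70 57
f 64 70 71
f 54 71 76
f 71 57 77
f 76 77 59
f 71 77 76
f 54 76 80
f 76 59 83
f 80 83 60
f 76 83 80
f 55 81 69
f 81 60 82
f 69 82 56
f 81 82 69
f 53 65 89
f 65 55 90
f 89 90 62
f 65 90 89
f 57 70 86
f 70 53 85
f 86 85 61
f 70 85 86
f 59 77 78
f 77 57 74
f 78 74 58
f 77 74 78
f 60 83 79
f 83 59 75
f 79 75 52
f 83 75 79

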